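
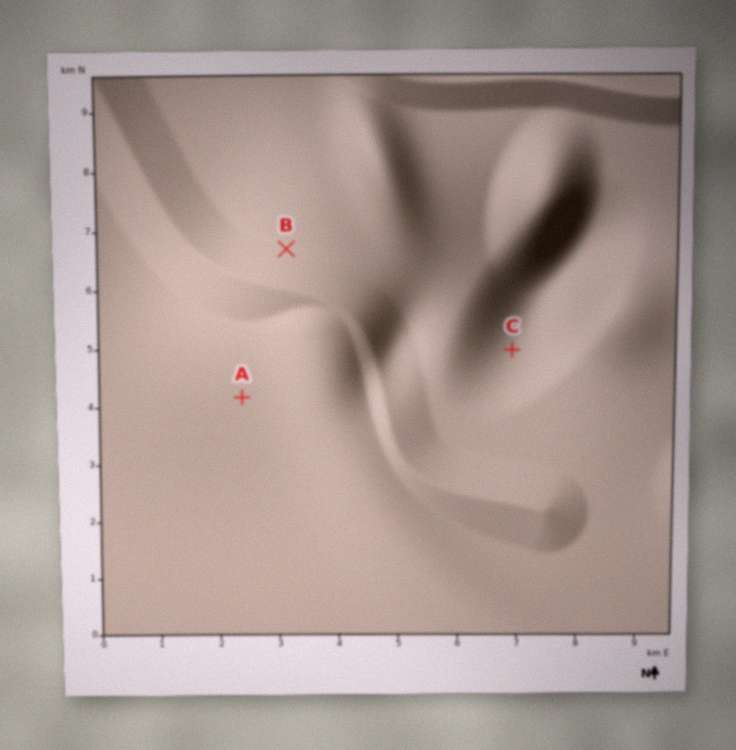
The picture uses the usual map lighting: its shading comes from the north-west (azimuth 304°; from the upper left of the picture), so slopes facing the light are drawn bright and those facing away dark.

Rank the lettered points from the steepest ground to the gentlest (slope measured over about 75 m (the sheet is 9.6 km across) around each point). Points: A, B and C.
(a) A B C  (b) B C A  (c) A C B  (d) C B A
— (d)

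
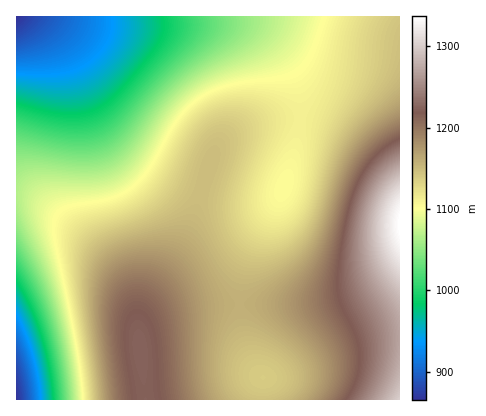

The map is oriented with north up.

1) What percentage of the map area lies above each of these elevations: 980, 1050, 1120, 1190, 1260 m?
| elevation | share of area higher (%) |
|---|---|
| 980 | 91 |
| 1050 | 80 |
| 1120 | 57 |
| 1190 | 19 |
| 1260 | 4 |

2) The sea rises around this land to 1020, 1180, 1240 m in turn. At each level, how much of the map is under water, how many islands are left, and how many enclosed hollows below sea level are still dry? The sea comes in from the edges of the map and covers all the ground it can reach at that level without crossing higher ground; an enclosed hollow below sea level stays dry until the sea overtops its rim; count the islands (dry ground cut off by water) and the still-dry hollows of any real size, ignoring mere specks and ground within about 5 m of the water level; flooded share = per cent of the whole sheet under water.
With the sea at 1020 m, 15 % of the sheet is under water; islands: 0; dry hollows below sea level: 0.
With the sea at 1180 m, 78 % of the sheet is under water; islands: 0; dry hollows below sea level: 0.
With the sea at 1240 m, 94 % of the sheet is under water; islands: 0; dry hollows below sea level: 0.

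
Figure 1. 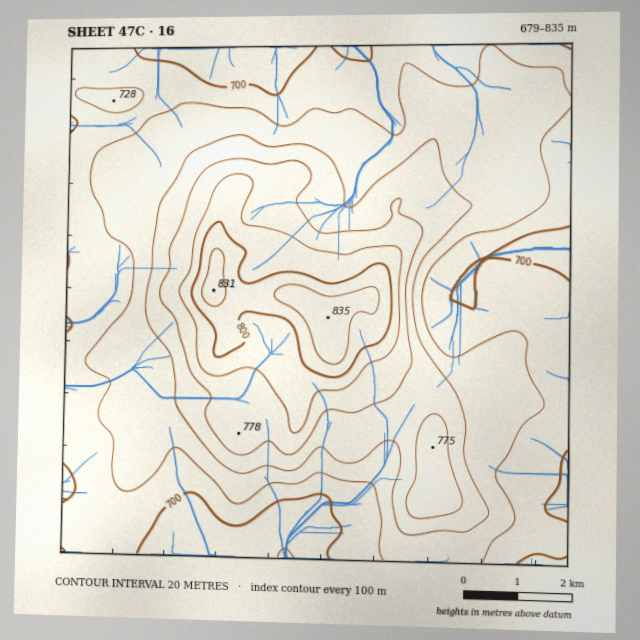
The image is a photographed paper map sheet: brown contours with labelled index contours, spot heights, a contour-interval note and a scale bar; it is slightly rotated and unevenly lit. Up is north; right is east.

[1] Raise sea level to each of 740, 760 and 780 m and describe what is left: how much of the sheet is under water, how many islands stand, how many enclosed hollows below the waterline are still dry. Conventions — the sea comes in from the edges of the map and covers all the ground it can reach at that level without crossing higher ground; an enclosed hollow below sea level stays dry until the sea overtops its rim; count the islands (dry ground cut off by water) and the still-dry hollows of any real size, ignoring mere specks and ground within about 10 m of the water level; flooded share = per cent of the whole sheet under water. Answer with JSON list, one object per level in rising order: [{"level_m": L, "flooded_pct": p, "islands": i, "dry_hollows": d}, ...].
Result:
[{"level_m": 740, "flooded_pct": 66, "islands": 1, "dry_hollows": 0}, {"level_m": 760, "flooded_pct": 78, "islands": 2, "dry_hollows": 0}, {"level_m": 780, "flooded_pct": 88, "islands": 1, "dry_hollows": 0}]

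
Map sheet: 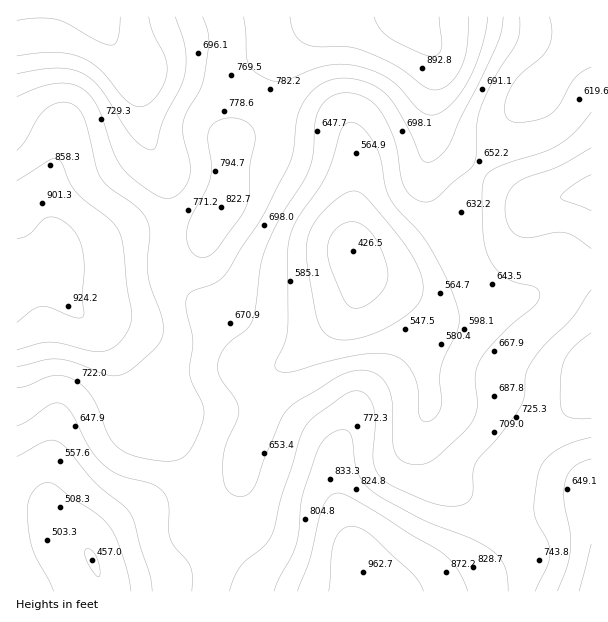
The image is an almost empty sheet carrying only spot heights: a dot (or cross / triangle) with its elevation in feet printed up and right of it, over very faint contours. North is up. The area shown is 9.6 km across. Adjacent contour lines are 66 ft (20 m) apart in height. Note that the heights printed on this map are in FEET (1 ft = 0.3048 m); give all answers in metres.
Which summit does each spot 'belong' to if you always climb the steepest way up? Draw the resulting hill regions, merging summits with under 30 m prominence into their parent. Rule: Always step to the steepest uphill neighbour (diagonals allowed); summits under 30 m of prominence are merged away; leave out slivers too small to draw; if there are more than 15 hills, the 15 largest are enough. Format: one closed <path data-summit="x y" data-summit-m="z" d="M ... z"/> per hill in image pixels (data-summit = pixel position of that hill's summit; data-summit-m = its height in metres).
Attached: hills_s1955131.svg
<path data-summit="380 591" data-summit-m="296" d="M591 36l-69 66-20 36-36 53-10 30-12 11-34 22-23 11-19 0-13-8 3 12 0 19-9 20-52 47-27 20-5 14-3 22-4 14-12 19-5 17 0 12-7 9-34 16-57 12-41 24-11 11-2 8-42-41-12-6-18-1-1 86 575 1z"/><path data-summit="404 17" data-summit-m="289" d="M591 16l-490 0 1 7 12 21 22 30 3 9 6 46 6 17 15 28 3 36-1 48 7 21 22 22 22 17 15 14 13 22 11 12 18 1 11-5 45-37 20-22 6-15-2-32 12 9 10 1 14-2 18-10 34-22 12-11 10-30 36-53 20-36 70-67z"/><path data-summit="17 269" data-summit-m="289" d="M99 16l-83 1 0 487 19 2 12 6 42 41 2-8 11-11 41-24 57-12 34-16 7-9 0-12 5-17 8-13 8-20 6-33 12-12-22 0-11-12-13-22-15-14-22-17-22-22-7-21 1-48-3-36-15-28-6-17-6-46-3-9-22-30z"/>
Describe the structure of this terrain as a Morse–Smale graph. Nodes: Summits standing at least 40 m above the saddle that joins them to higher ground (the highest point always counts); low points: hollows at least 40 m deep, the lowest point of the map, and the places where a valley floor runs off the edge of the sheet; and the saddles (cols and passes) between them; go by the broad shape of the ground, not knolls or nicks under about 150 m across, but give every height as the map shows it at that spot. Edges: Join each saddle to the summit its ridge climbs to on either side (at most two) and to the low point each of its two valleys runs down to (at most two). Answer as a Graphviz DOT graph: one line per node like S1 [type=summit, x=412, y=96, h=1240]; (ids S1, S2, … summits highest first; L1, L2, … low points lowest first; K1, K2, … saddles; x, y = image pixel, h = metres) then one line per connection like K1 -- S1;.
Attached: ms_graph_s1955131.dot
graph terrain {
  S1 [type=summit, x=378, y=590, h=296];
  S2 [type=summit, x=17, y=270, h=289];
  S3 [type=summit, x=404, y=18, h=289];
  L1 [type=low, x=353, y=252, h=130];
  L2 [type=low, x=93, y=561, h=139];
  L3 [type=low, x=99, y=18, h=154];
  L4 [type=low, x=591, y=588, h=173];
  K1 [type=saddle, x=39, y=263, h=286];
  K2 [type=saddle, x=168, y=234, h=232];
  K3 [type=saddle, x=518, y=455, h=228];
  K4 [type=saddle, x=195, y=498, h=208];
  K5 [type=saddle, x=479, y=170, h=199];
  K1 -- S2;
  K1 -- L2;
  K1 -- L3;
  K2 -- S2;
  K2 -- S3;
  K2 -- L1;
  K2 -- L3;
  K3 -- S1;
  K3 -- L1;
  K3 -- L4;
  K4 -- S1;
  K4 -- S2;
  K4 -- L1;
  K4 -- L2;
  K5 -- S1;
  K5 -- S3;
  K5 -- L1;
}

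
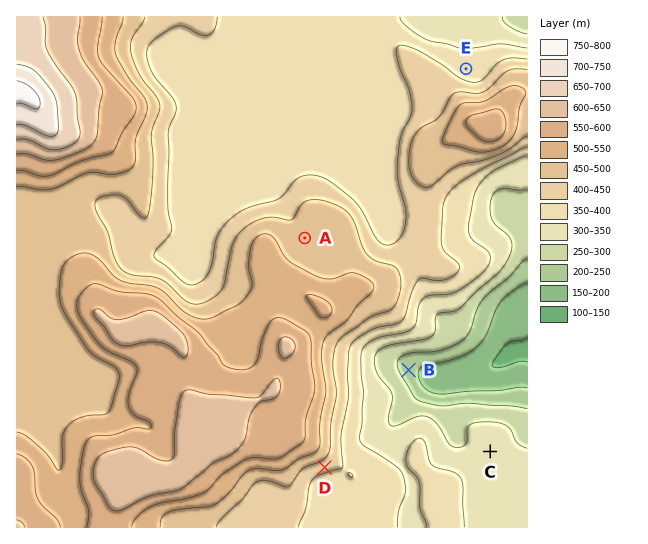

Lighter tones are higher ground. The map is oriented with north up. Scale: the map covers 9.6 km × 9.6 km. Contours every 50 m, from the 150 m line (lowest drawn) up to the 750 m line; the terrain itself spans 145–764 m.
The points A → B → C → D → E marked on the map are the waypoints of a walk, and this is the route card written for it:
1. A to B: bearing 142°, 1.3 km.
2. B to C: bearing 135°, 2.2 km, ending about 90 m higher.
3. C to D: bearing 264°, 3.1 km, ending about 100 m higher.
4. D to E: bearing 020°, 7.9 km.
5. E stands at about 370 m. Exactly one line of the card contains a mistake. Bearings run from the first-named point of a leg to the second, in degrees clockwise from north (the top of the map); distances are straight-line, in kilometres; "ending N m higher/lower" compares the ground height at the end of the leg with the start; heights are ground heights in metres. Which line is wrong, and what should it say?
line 1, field distance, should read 3.2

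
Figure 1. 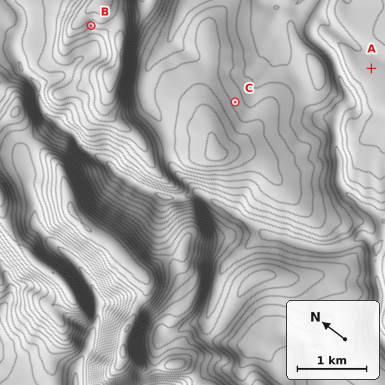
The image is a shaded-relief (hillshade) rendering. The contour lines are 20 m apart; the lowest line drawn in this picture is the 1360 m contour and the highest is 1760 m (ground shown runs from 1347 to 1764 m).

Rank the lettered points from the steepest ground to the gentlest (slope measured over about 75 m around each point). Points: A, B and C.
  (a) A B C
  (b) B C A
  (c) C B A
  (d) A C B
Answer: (b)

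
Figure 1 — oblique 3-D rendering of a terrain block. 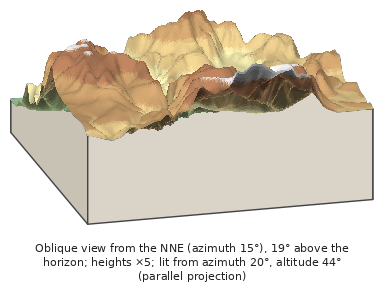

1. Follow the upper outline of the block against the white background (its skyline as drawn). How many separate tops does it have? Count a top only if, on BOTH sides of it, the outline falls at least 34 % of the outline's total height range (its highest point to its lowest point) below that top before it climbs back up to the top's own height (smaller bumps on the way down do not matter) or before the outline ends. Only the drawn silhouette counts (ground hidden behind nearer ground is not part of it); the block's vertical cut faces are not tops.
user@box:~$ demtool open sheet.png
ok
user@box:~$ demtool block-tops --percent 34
1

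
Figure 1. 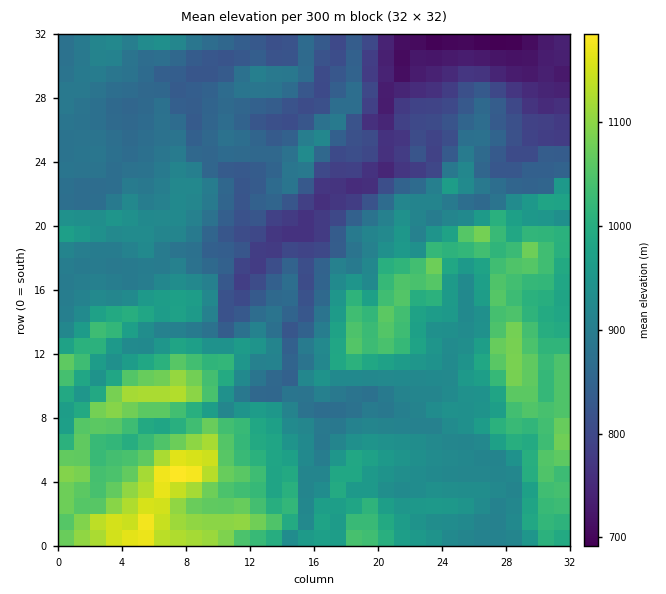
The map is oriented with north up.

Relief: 680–1190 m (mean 925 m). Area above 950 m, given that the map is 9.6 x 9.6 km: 33.6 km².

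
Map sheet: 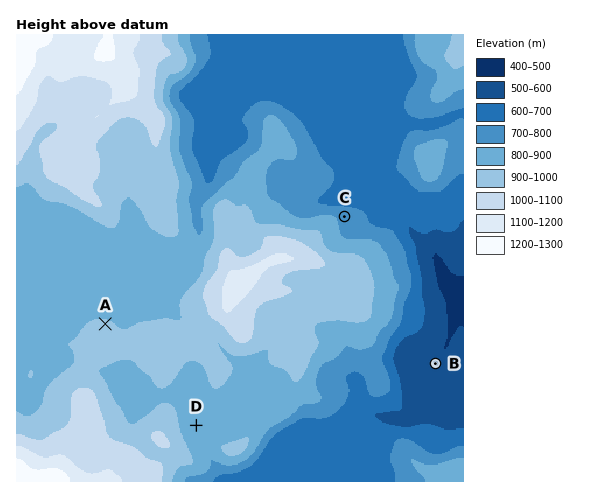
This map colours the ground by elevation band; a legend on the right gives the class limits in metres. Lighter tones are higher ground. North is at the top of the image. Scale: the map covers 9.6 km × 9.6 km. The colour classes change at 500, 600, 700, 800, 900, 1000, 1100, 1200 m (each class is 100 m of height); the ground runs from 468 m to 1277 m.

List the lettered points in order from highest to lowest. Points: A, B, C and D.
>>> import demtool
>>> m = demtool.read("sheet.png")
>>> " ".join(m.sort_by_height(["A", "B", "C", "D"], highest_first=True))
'A D C B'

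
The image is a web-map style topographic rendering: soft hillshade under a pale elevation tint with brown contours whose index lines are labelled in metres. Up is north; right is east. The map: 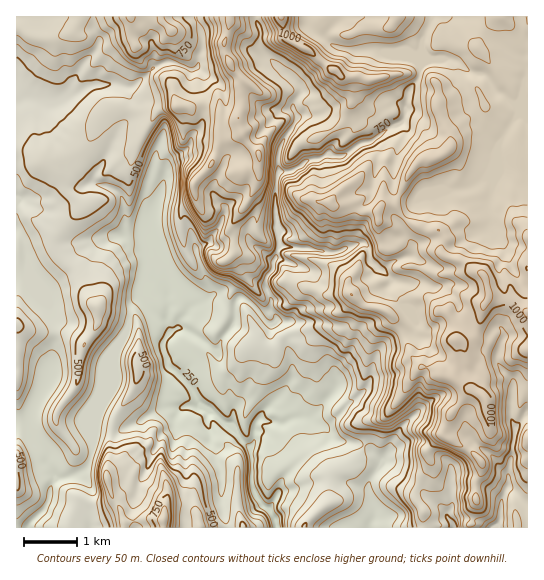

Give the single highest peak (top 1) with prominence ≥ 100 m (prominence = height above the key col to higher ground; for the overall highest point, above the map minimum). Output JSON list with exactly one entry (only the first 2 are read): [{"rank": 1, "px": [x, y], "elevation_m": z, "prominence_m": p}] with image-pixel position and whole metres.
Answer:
[{"rank": 1, "px": [485, 277], "elevation_m": 1066, "prominence_m": 911}]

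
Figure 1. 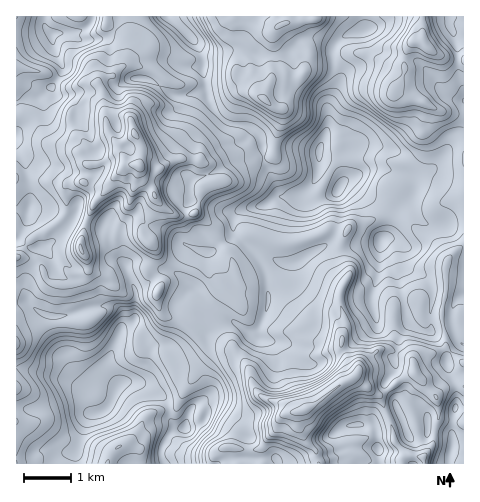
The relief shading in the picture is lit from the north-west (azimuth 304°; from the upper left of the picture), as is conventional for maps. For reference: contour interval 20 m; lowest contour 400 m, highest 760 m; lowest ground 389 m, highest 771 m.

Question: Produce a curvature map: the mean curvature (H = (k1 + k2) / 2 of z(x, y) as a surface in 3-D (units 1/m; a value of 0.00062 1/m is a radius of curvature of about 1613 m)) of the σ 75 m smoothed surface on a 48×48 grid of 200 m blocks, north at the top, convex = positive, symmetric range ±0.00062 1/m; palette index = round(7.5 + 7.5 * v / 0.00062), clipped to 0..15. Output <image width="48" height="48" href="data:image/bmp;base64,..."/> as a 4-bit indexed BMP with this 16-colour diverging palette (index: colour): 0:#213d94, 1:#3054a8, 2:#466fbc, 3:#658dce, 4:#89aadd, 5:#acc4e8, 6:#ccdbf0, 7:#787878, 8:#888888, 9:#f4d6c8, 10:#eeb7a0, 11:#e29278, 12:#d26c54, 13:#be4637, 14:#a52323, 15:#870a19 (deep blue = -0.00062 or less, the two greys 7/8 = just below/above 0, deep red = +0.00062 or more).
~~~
<image width="48" height="48" href="data:image/bmp;base64,Qk32BAAAAAAAAHYAAAAoAAAAMAAAADAAAAABAAQAAAAAAIAEAAATCwAAEwsAABAAAAAAAAAAlD0hAKhUMAC8b0YAzo1lAN2qiQDoxKwA8NvMAHh4eACIiIgAyNb0AKC37gB4kuIAVGzSADdGvgAjI6UAGQqHAHWHZkWMpXyAeWj7ZURjRUnmaJpkvq+jKHRWZkWr256QiIn/7cuhI133Z5cAjpz2Bod2aHbM37rASle7ySCpecwBirpH9AS5FomZmXRnebnIMQNIh1KvqstQBWhH8Hd4BqmruENEQ42XRBgKyXSPqIqkABQr0LduWlV6pzMyVm77fAojqmIG//6XVFU/RLQ+AkV5p1eWOHZ2XUNTV2e//u/8ljRsCHKvALu6hVeYRpdTTMYyNm/3aKzv2GzrNUj/dLumRGeIU0VlisphV69AJVa//86A9n2XiXZURnZ3ZEZlqJhTmM5UVDAH7fpTSf2WVjZ3d3dWeahZp3Z3x+1lZ1MAeP6HFfhTKpljRol0aap6lmeZqbh3eIdzaNqUOfembdqEI1iWN6lnVVmIvYRFZnZp5Ub/h926wpiYVGiGJKhVRYt3rTA2eIhV/CIUd3MHg2ebvN7GEHdZmrh3dSZ6qYdE7mYUpCQ6Z3d2eK3+QRB/uYiIVLk3eJhXrmcYxGldWHU1VUNsggO/VoiGark2h4hpykYZxYlNWUN4h2ZlXIn8NohomZlVh3do9VRKt5pLhWWbq6h47jXfVmSJh5lWh2dn+UdKp7pJtWWbqZp42AhutkeYiJlniHd3v1ZZdodKx1WpWGups0yVVqqIiYlYh3eIf9RXhlZrt5i3ZT6EUUdmeZhnipdnVVeYbMVGl4qc1/dUhP+TZTO+VWVFunRmd1NWZnZFlkWb6kc1VP9WhW7+Ild3l0aKu7hUh1cSZEV4m2vJUc81ha/KEXZqdKu6mr3ZjXgBR6mGNXWMo08yZXp2RUGMhruYiIi+j7qXiqdUNVNlmA6AN1eI/++GRIiHdkNtmqm6iIeHZ1NlWgn0C6Kf418iMxAFZUNJZ3d3Z2iph3V1iwD+IsD/BTqEV3ZCRVZyBYiIiGeZiIZ4qpt+pejHGFvd3MqkREW3BHiqqWWHeJabmcxI2Wt2JUV7/qh3qpV8QzWrl1aGZ3ZnQ1lhrq9fcSiGhmhWzbY6hlNndnh2aGZVZryVbr9ors7aVXlsupUYmZibqYdlaHd5itciyC20WnmWZ5g+lmMHl3Z3M1d1V2iqmZlW6J9kdmiXd4gqckUGqHVVR7yWV2iXWLROcv02iZmHeHQox1cjl2VUSKymNYiFWmN+Jfd0aZmFIzI3y8tidUQ0qHeId6l1bnSfnvlRNnhyaFNc/stCd1NstzSf2WdmS6acZrfNl4g0l1j/vIUSeYjP7K/6dWZmE1Z7Jf/VAUUWq8/2WZQjWMq+yqtiZodhXerKE0QSnbg3uomYeMhGZqmbuXZFh3e9U6zK1ABcyZc2y4h7l96mZHeJmpZGdc3tQFyWnLq5Q1MXvIh5hp21ZVR3nJI4hIVUKY7XepiGWbhImXVGZnuieqmXaiPPxmVjS1aZeIipm4EWh2VYZHyBbNuHjK38YnZjVjETaIebtwAcuGacdEZ1NER4fP+0FHZCM0SteIjLcQO+mHiduXRmVDETRM+CJ5c1maUfd4q0FFfbqoZ7zLz4aGVVVJ9yWA=="/>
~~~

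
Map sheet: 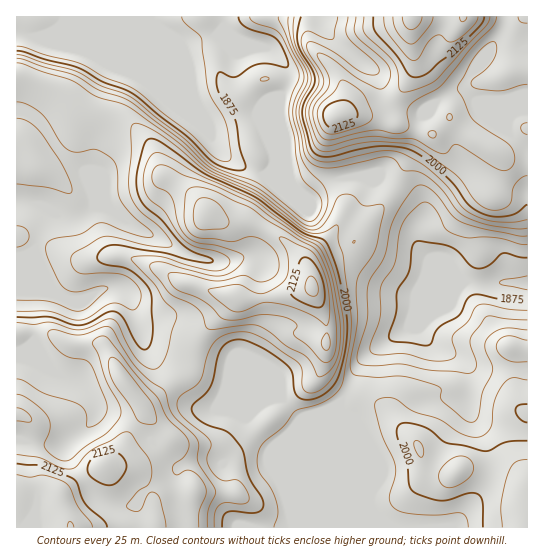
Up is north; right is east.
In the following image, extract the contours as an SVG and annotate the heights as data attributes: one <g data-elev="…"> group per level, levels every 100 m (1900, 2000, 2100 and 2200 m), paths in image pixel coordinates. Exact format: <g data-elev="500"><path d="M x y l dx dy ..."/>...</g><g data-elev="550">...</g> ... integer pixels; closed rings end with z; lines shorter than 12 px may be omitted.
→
<g data-elev="1900"><path d="M527 310l-20-1-21-5-9 2-10 16-14 13-1 6 4 14-2 3-5 2-18 1-28-7-26 1-6-2-1-3 1-7 9-26 1-30 14-24 6-35 6-12 14-13 5-1 5 3 7 8 7 16 9 5 13 4 31 0 21 6 8 0"/><path d="M261 81l6 0 2-3-6-1-2 2z"/><path d="M250 17l4 5 19 6 6 5 19 37 1 8-8 20-2 17 5 20 2 22 5 18 5 8 12 11 4 7 0 5-2 7-5 6-4 2-4 0-5-3-45-36-33-11-13-6-26-26-55-42-29-11-27-16-57-15"/></g><g data-elev="2000"><path d="M222 527l1-9 3-5 7-2 17 2 8-1 5-5 0-6-14-24-5-24-5-8-12-13-20-7-9-6-5-6-1-7 14-13 5-7 7-29 3-8 6-6 8-3 10 0 14 6 28 19 5 8 3 20 6 6 6 1 10-2 9-5 7-7 6-11 5-18 3-18 0-17-9-51-8-22-5-8-22-8-46-35-51-24-44-31-7-4-5 0-4 2-2 4-7 28 0 14 3 12 6 8 16 13 21 25 8 6 19 7 3 3-3 2-10-1-35-9-48-8-11 2-7 6-2 5 3 4 30 8 11 9 8 10 3 8 1 32-1 12-3 6-4 3-6-3-5-7-11-22-8-6-8 0-17 10-11 3-8-1-21-7-33 0"/><path d="M527 441l-20 1-17 8-7 1-18-5-19-3-16-13-12-5-15-2-4 2-2 2 0 10 9 24 3 22 3 7 9 5 20 6 9-1 19-7 9 1 3 3 2 5 0 25"/><path d="M527 404l-9 2-3 4 4 8 8 4"/><path d="M301 17l-4 16 1 10 4 10 10 17 3 9-1 7-10 17-2 12 8 31 5 8 6 2 8 1 46-11 15 0 15 2 12 5 14 11 22 19 15 22 13 8 13 4 13-1 10-3 10-8"/></g><g data-elev="2100"><path d="M166 527l-5-26-6-8-4-1-2 2-10 17-5 0-7-4 1-4 9-10 12-9 3-11-4-15-15-23-4-3-7 1-11 8-18 8-8 6-8 11-6 3-11-2-21-9-22-3"/><path d="M143 423l10 1 3-2 0-7-3-10-32-42-6-5-4-1-2 4-1 5 5 15 16 24 8 14z"/><path d="M17 421l12 1 2-1 1-2-6-8-9-3"/><path d="M325 350l3 0 2-4 0-7-3-6-2 2-4 7 1 4z"/><path d="M325 325l2 0 2-4 0-22-3-18-5-16-10-14-28-14-4 1 8 15 1 17-2 8-7 7-10 6-7 3-8-2-16-8-30 6 7 8 19 13 9 0 20-8 11 0 15 3 17 6 11 6z"/><path d="M199 229l4 1 19-1 4-2 2-2 1-6-4-6-6-8-5-4-11-3-4 1-3 3-2 8 0 9 1 7z"/><path d="M329 134l10-1 23-7 7-4 3-4 0-7-9-17-7-7-11-7-4 1-7 10-12 11-4 7-1 8 3 8 4 6z"/><path d="M364 17l-1 10 1 6 30 29 4 9 1 18 2 2 4 1 18-5 14-8 49-53 4-9"/></g><g data-elev="2200"><path d="M402 17l3 9 6 4 8-5 3-8"/></g>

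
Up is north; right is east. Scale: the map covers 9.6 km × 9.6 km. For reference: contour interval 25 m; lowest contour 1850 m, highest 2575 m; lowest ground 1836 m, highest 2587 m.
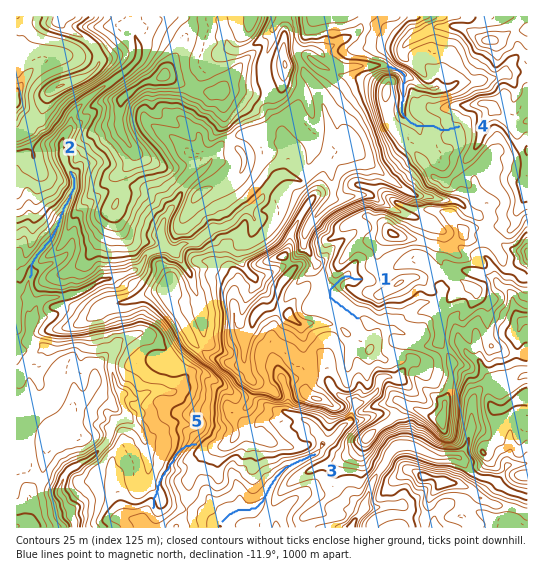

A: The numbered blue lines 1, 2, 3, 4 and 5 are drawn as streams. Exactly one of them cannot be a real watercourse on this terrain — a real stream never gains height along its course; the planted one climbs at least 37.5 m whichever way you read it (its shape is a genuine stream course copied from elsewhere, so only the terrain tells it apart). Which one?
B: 5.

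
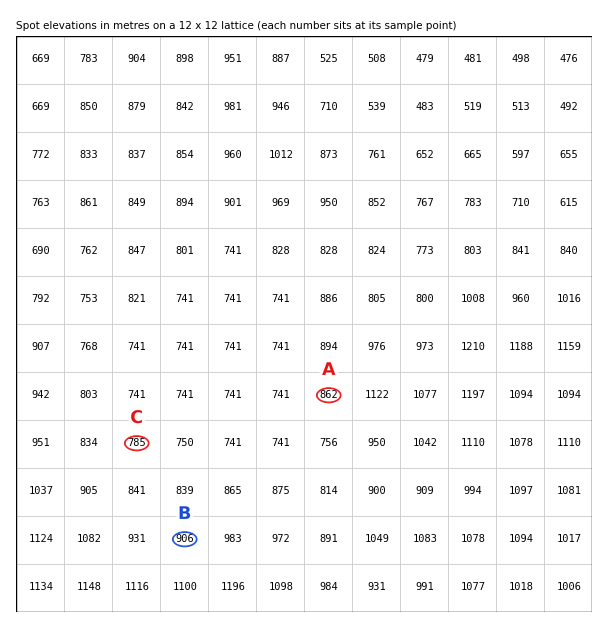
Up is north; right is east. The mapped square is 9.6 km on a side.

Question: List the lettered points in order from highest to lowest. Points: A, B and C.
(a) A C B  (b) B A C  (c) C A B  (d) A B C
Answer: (b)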